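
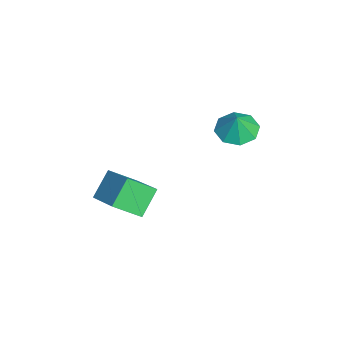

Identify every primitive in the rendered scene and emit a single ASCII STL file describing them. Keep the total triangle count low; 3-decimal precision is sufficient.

solid 
facet normal -0.379 0.034 -0.925
outer loop
vertex 0.936 2.202 1.584
vertex 0.289 2.758 1.87
vertex 1.118 2.864 1.534
endloop
endfacet
facet normal 0.932 -0.235 0.277
outer loop
vertex 0.936 2.202 1.584
vertex 1.118 2.864 1.534
vertex 0.691 2.722 2.85
endloop
endfacet
facet normal -0.379 0.034 -0.925
outer loop
vertex 1.118 2.864 1.534
vertex 0.289 2.758 1.87
vertex 0.813 3.465 1.681
endloop
endfacet
facet normal 0.874 0.364 0.323
outer loop
vertex 1.118 2.864 1.534
vertex 0.813 3.465 1.681
vertex 0.691 2.722 2.85
endloop
endfacet
facet normal -0.379 0.034 -0.925
outer loop
vertex 0.813 3.465 1.681
vertex 0.289 2.758 1.87
vertex 0.202 3.651 1.938
endloop
endfacet
facet normal 0.440 0.736 0.514
outer loop
vertex 0.813 3.465 1.681
vertex 0.202 3.651 1.938
vertex 0.691 2.722 2.85
endloop
endfacet
facet normal -0.380 0.033 -0.924
outer loop
vertex 0.202 3.651 1.938
vertex 0.289 2.758 1.87
vertex -0.358 3.314 2.156
endloop
endfacet
facet normal -0.113 0.665 0.738
outer loop
vertex 0.202 3.651 1.938
vertex -0.358 3.314 2.156
vertex 0.691 2.722 2.85
endloop
endfacet
facet normal -0.379 0.035 -0.925
outer loop
vertex -0.358 3.314 2.156
vertex 0.289 2.758 1.87
vertex -0.539 2.652 2.205
endloop
endfacet
facet normal -0.464 0.191 0.865
outer loop
vertex -0.358 3.314 2.156
vertex -0.539 2.652 2.205
vertex 0.691 2.722 2.85
endloop
endfacet
facet normal -0.379 0.033 -0.925
outer loop
vertex -0.539 2.652 2.205
vertex 0.289 2.758 1.87
vertex -0.235 2.051 2.059
endloop
endfacet
facet normal -0.407 -0.405 0.819
outer loop
vertex -0.539 2.652 2.205
vertex -0.235 2.051 2.059
vertex 0.691 2.722 2.85
endloop
endfacet
facet normal -0.380 0.034 -0.924
outer loop
vertex -0.235 2.051 2.059
vertex 0.289 2.758 1.87
vertex 0.376 1.865 1.801
endloop
endfacet
facet normal 0.028 -0.778 0.627
outer loop
vertex -0.235 2.051 2.059
vertex 0.376 1.865 1.801
vertex 0.691 2.722 2.85
endloop
endfacet
facet normal -0.379 0.035 -0.925
outer loop
vertex 0.376 1.865 1.801
vertex 0.289 2.758 1.87
vertex 0.936 2.202 1.584
endloop
endfacet
facet normal 0.581 -0.707 0.403
outer loop
vertex 0.376 1.865 1.801
vertex 0.936 2.202 1.584
vertex 0.691 2.722 2.85
endloop
endfacet
facet normal -0.809 -0.408 -0.424
outer loop
vertex 0.206 -2.273 -0.733
vertex 0.047 -1.131 -1.527
vertex 1.02 -2.852 -1.728
endloop
endfacet
facet normal 0.114 -0.816 0.567
outer loop
vertex 2.613 -2.049 -0.893
vertex 0.206 -2.273 -0.733
vertex 1.02 -2.852 -1.728
endloop
endfacet
facet normal -0.809 -0.408 -0.424
outer loop
vertex 1.02 -2.852 -1.728
vertex 0.047 -1.131 -1.527
vertex 0.861 -1.71 -2.523
endloop
endfacet
facet normal 0.577 -0.411 -0.706
outer loop
vertex 0.861 -1.71 -2.523
vertex 2.613 -2.049 -0.893
vertex 1.02 -2.852 -1.728
endloop
endfacet
facet normal -0.577 0.411 0.706
outer loop
vertex 0.206 -2.273 -0.733
vertex 1.64 -0.328 -0.692
vertex 0.047 -1.131 -1.527
endloop
endfacet
facet normal 0.114 -0.816 0.567
outer loop
vertex 1.799 -1.47 0.103
vertex 0.206 -2.273 -0.733
vertex 2.613 -2.049 -0.893
endloop
endfacet
facet normal -0.577 0.411 0.706
outer loop
vertex 1.799 -1.47 0.103
vertex 1.64 -0.328 -0.692
vertex 0.206 -2.273 -0.733
endloop
endfacet
facet normal -0.114 0.816 -0.567
outer loop
vertex 0.047 -1.131 -1.527
vertex 1.64 -0.328 -0.692
vertex 0.861 -1.71 -2.523
endloop
endfacet
facet normal 0.577 -0.410 -0.706
outer loop
vertex 2.454 -0.907 -1.687
vertex 2.613 -2.049 -0.893
vertex 0.861 -1.71 -2.523
endloop
endfacet
facet normal -0.113 0.816 -0.567
outer loop
vertex 0.861 -1.71 -2.523
vertex 1.64 -0.328 -0.692
vertex 2.454 -0.907 -1.687
endloop
endfacet
facet normal 0.809 0.407 0.424
outer loop
vertex 2.454 -0.907 -1.687
vertex 1.799 -1.47 0.103
vertex 2.613 -2.049 -0.893
endloop
endfacet
facet normal 0.809 0.408 0.424
outer loop
vertex 1.64 -0.328 -0.692
vertex 1.799 -1.47 0.103
vertex 2.454 -0.907 -1.687
endloop
endfacet

endsolid


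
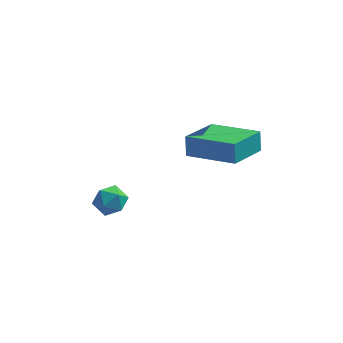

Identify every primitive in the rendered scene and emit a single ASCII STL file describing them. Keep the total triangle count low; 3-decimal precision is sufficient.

solid 
facet normal 0.072 0.188 0.980
outer loop
vertex -2.261 -2.928 -2.347
vertex -2.789 -3.452 -2.208
vertex -2.058 -3.647 -2.224
endloop
endfacet
facet normal 0.693 0.307 0.652
outer loop
vertex -2.261 -2.928 -2.347
vertex -2.058 -3.647 -2.224
vertex -1.721 -3.247 -2.771
endloop
endfacet
facet normal 0.585 0.798 0.145
outer loop
vertex -2.261 -2.928 -2.347
vertex -1.721 -3.247 -2.771
vertex -2.244 -2.805 -3.094
endloop
endfacet
facet normal -0.105 0.982 0.159
outer loop
vertex -2.261 -2.928 -2.347
vertex -2.244 -2.805 -3.094
vertex -2.904 -2.932 -2.746
endloop
endfacet
facet normal -0.423 0.605 0.675
outer loop
vertex -2.261 -2.928 -2.347
vertex -2.904 -2.932 -2.746
vertex -2.789 -3.452 -2.208
endloop
endfacet
facet normal 0.894 -0.299 0.333
outer loop
vertex -1.721 -3.247 -2.771
vertex -2.058 -3.647 -2.224
vertex -1.916 -3.968 -2.894
endloop
endfacet
facet normal -0.112 -0.491 0.864
outer loop
vertex -2.058 -3.647 -2.224
vertex -2.789 -3.452 -2.208
vertex -2.576 -4.095 -2.546
endloop
endfacet
facet normal -0.910 0.183 0.371
outer loop
vertex -2.789 -3.452 -2.208
vertex -2.904 -2.932 -2.746
vertex -3.099 -3.653 -2.869
endloop
endfacet
facet normal -0.397 0.792 -0.464
outer loop
vertex -2.904 -2.932 -2.746
vertex -2.244 -2.805 -3.094
vertex -2.762 -3.253 -3.416
endloop
endfacet
facet normal 0.719 0.495 -0.488
outer loop
vertex -2.244 -2.805 -3.094
vertex -1.721 -3.247 -2.771
vertex -2.031 -3.448 -3.432
endloop
endfacet
facet normal 0.105 -0.982 -0.159
outer loop
vertex -2.559 -3.972 -3.293
vertex -1.916 -3.968 -2.894
vertex -2.576 -4.095 -2.546
endloop
endfacet
facet normal -0.585 -0.798 -0.145
outer loop
vertex -2.559 -3.972 -3.293
vertex -2.576 -4.095 -2.546
vertex -3.099 -3.653 -2.869
endloop
endfacet
facet normal -0.693 -0.307 -0.652
outer loop
vertex -2.559 -3.972 -3.293
vertex -3.099 -3.653 -2.869
vertex -2.762 -3.253 -3.416
endloop
endfacet
facet normal -0.072 -0.188 -0.980
outer loop
vertex -2.559 -3.972 -3.293
vertex -2.762 -3.253 -3.416
vertex -2.031 -3.448 -3.432
endloop
endfacet
facet normal 0.423 -0.605 -0.675
outer loop
vertex -2.559 -3.972 -3.293
vertex -2.031 -3.448 -3.432
vertex -1.916 -3.968 -2.894
endloop
endfacet
facet normal 0.397 -0.792 0.464
outer loop
vertex -2.576 -4.095 -2.546
vertex -1.916 -3.968 -2.894
vertex -2.058 -3.647 -2.224
endloop
endfacet
facet normal -0.719 -0.495 0.488
outer loop
vertex -3.099 -3.653 -2.869
vertex -2.576 -4.095 -2.546
vertex -2.789 -3.452 -2.208
endloop
endfacet
facet normal -0.894 0.299 -0.333
outer loop
vertex -2.762 -3.253 -3.416
vertex -3.099 -3.653 -2.869
vertex -2.904 -2.932 -2.746
endloop
endfacet
facet normal 0.112 0.491 -0.864
outer loop
vertex -2.031 -3.448 -3.432
vertex -2.762 -3.253 -3.416
vertex -2.244 -2.805 -3.094
endloop
endfacet
facet normal 0.910 -0.183 -0.371
outer loop
vertex -1.916 -3.968 -2.894
vertex -2.031 -3.448 -3.432
vertex -1.721 -3.247 -2.771
endloop
endfacet
facet normal -0.881 0.409 -0.237
outer loop
vertex 0.471 -3.221 1.214
vertex 1.355 -1.664 0.61
vertex 0.53 -3.578 0.379
endloop
endfacet
facet normal -0.468 -0.824 0.319
outer loop
vertex 2.425 -4.456 0.89
vertex 0.471 -3.221 1.214
vertex 0.53 -3.578 0.379
endloop
endfacet
facet normal -0.881 0.409 -0.238
outer loop
vertex 0.53 -3.578 0.379
vertex 1.355 -1.664 0.61
vertex 1.415 -2.021 -0.225
endloop
endfacet
facet normal 0.065 -0.393 -0.917
outer loop
vertex 1.415 -2.021 -0.225
vertex 2.425 -4.456 0.89
vertex 0.53 -3.578 0.379
endloop
endfacet
facet normal -0.065 0.393 0.917
outer loop
vertex 0.471 -3.221 1.214
vertex 3.25 -2.542 1.121
vertex 1.355 -1.664 0.61
endloop
endfacet
facet normal -0.468 -0.824 0.319
outer loop
vertex 2.365 -4.099 1.725
vertex 0.471 -3.221 1.214
vertex 2.425 -4.456 0.89
endloop
endfacet
facet normal -0.065 0.393 0.917
outer loop
vertex 2.365 -4.099 1.725
vertex 3.25 -2.542 1.121
vertex 0.471 -3.221 1.214
endloop
endfacet
facet normal 0.468 0.824 -0.319
outer loop
vertex 1.355 -1.664 0.61
vertex 3.25 -2.542 1.121
vertex 1.415 -2.021 -0.225
endloop
endfacet
facet normal 0.065 -0.393 -0.917
outer loop
vertex 3.309 -2.899 0.286
vertex 2.425 -4.456 0.89
vertex 1.415 -2.021 -0.225
endloop
endfacet
facet normal 0.468 0.824 -0.319
outer loop
vertex 1.415 -2.021 -0.225
vertex 3.25 -2.542 1.121
vertex 3.309 -2.899 0.286
endloop
endfacet
facet normal 0.881 -0.408 0.238
outer loop
vertex 3.309 -2.899 0.286
vertex 2.365 -4.099 1.725
vertex 2.425 -4.456 0.89
endloop
endfacet
facet normal 0.881 -0.409 0.237
outer loop
vertex 3.25 -2.542 1.121
vertex 2.365 -4.099 1.725
vertex 3.309 -2.899 0.286
endloop
endfacet

endsolid


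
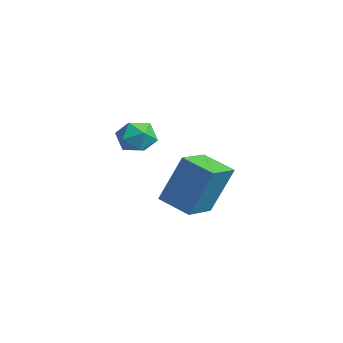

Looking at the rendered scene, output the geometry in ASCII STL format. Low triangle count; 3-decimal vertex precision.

solid 
facet normal -0.541 -0.479 0.691
outer loop
vertex 0.03 2.836 2.565
vertex 0.226 2.227 2.296
vertex 0.604 2.523 2.797
endloop
endfacet
facet normal -0.302 0.144 0.942
outer loop
vertex 0.03 2.836 2.565
vertex 0.604 2.523 2.797
vertex 0.601 3.209 2.691
endloop
endfacet
facet normal -0.546 0.661 0.515
outer loop
vertex 0.03 2.836 2.565
vertex 0.601 3.209 2.691
vertex 0.221 3.337 2.124
endloop
endfacet
facet normal -0.934 0.357 0.001
outer loop
vertex 0.03 2.836 2.565
vertex 0.221 3.337 2.124
vertex -0.011 2.73 1.88
endloop
endfacet
facet normal -0.931 -0.348 0.110
outer loop
vertex 0.03 2.836 2.565
vertex -0.011 2.73 1.88
vertex 0.226 2.227 2.296
endloop
endfacet
facet normal 0.410 0.141 0.901
outer loop
vertex 0.601 3.209 2.691
vertex 0.604 2.523 2.797
vertex 1.151 2.83 2.5
endloop
endfacet
facet normal 0.024 -0.868 0.495
outer loop
vertex 0.604 2.523 2.797
vertex 0.226 2.227 2.296
vertex 0.919 2.223 2.256
endloop
endfacet
facet normal -0.608 -0.656 -0.447
outer loop
vertex 0.226 2.227 2.296
vertex -0.011 2.73 1.88
vertex 0.539 2.351 1.689
endloop
endfacet
facet normal -0.612 0.485 -0.625
outer loop
vertex -0.011 2.73 1.88
vertex 0.221 3.337 2.124
vertex 0.536 3.037 1.583
endloop
endfacet
facet normal 0.018 0.978 0.209
outer loop
vertex 0.221 3.337 2.124
vertex 0.601 3.209 2.691
vertex 0.914 3.333 2.084
endloop
endfacet
facet normal 0.934 -0.357 -0.001
outer loop
vertex 1.11 2.724 1.815
vertex 1.151 2.83 2.5
vertex 0.919 2.223 2.256
endloop
endfacet
facet normal 0.546 -0.661 -0.515
outer loop
vertex 1.11 2.724 1.815
vertex 0.919 2.223 2.256
vertex 0.539 2.351 1.689
endloop
endfacet
facet normal 0.302 -0.144 -0.942
outer loop
vertex 1.11 2.724 1.815
vertex 0.539 2.351 1.689
vertex 0.536 3.037 1.583
endloop
endfacet
facet normal 0.541 0.479 -0.691
outer loop
vertex 1.11 2.724 1.815
vertex 0.536 3.037 1.583
vertex 0.914 3.333 2.084
endloop
endfacet
facet normal 0.931 0.348 -0.110
outer loop
vertex 1.11 2.724 1.815
vertex 0.914 3.333 2.084
vertex 1.151 2.83 2.5
endloop
endfacet
facet normal 0.612 -0.485 0.625
outer loop
vertex 0.919 2.223 2.256
vertex 1.151 2.83 2.5
vertex 0.604 2.523 2.797
endloop
endfacet
facet normal -0.018 -0.978 -0.209
outer loop
vertex 0.539 2.351 1.689
vertex 0.919 2.223 2.256
vertex 0.226 2.227 2.296
endloop
endfacet
facet normal -0.410 -0.141 -0.901
outer loop
vertex 0.536 3.037 1.583
vertex 0.539 2.351 1.689
vertex -0.011 2.73 1.88
endloop
endfacet
facet normal -0.024 0.868 -0.495
outer loop
vertex 0.914 3.333 2.084
vertex 0.536 3.037 1.583
vertex 0.221 3.337 2.124
endloop
endfacet
facet normal 0.608 0.656 0.447
outer loop
vertex 1.151 2.83 2.5
vertex 0.914 3.333 2.084
vertex 0.601 3.209 2.691
endloop
endfacet
facet normal -0.584 0.789 -0.188
outer loop
vertex 3.28 3.865 2.192
vertex 4.184 4.443 1.809
vertex 2.981 3.257 0.567
endloop
endfacet
facet normal -0.794 -0.507 0.336
outer loop
vertex 3.676 2.317 0.791
vertex 3.28 3.865 2.192
vertex 2.981 3.257 0.567
endloop
endfacet
facet normal -0.584 0.790 -0.188
outer loop
vertex 2.981 3.257 0.567
vertex 4.184 4.443 1.809
vertex 3.885 3.835 0.185
endloop
endfacet
facet normal -0.169 -0.345 -0.923
outer loop
vertex 3.885 3.835 0.185
vertex 3.676 2.317 0.791
vertex 2.981 3.257 0.567
endloop
endfacet
facet normal 0.170 0.346 0.923
outer loop
vertex 3.28 3.865 2.192
vertex 4.879 3.503 2.033
vertex 4.184 4.443 1.809
endloop
endfacet
facet normal -0.794 -0.507 0.336
outer loop
vertex 3.975 2.925 2.415
vertex 3.28 3.865 2.192
vertex 3.676 2.317 0.791
endloop
endfacet
facet normal 0.170 0.345 0.923
outer loop
vertex 3.975 2.925 2.415
vertex 4.879 3.503 2.033
vertex 3.28 3.865 2.192
endloop
endfacet
facet normal 0.794 0.507 -0.336
outer loop
vertex 4.184 4.443 1.809
vertex 4.879 3.503 2.033
vertex 3.885 3.835 0.185
endloop
endfacet
facet normal -0.170 -0.345 -0.923
outer loop
vertex 4.58 2.895 0.408
vertex 3.676 2.317 0.791
vertex 3.885 3.835 0.185
endloop
endfacet
facet normal 0.794 0.507 -0.336
outer loop
vertex 3.885 3.835 0.185
vertex 4.879 3.503 2.033
vertex 4.58 2.895 0.408
endloop
endfacet
facet normal 0.584 -0.789 0.188
outer loop
vertex 4.58 2.895 0.408
vertex 3.975 2.925 2.415
vertex 3.676 2.317 0.791
endloop
endfacet
facet normal 0.584 -0.790 0.188
outer loop
vertex 4.879 3.503 2.033
vertex 3.975 2.925 2.415
vertex 4.58 2.895 0.408
endloop
endfacet

endsolid


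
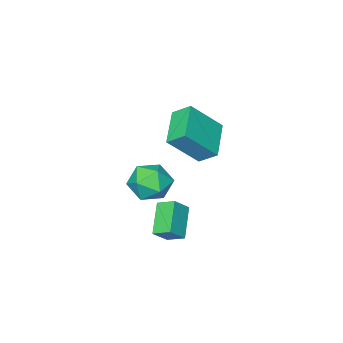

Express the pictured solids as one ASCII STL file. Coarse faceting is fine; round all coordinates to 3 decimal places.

solid 
facet normal -0.677 -0.637 0.368
outer loop
vertex -1.85 2.434 3.466
vertex -3.044 2.932 2.13
vertex -1.501 1.733 2.894
endloop
endfacet
facet normal 0.642 -0.267 0.719
outer loop
vertex -0.316 2.848 2.25
vertex -1.85 2.434 3.466
vertex -1.501 1.733 2.894
endloop
endfacet
facet normal -0.677 -0.637 0.368
outer loop
vertex -1.501 1.733 2.894
vertex -3.044 2.932 2.13
vertex -2.695 2.231 1.558
endloop
endfacet
facet normal 0.359 -0.723 -0.590
outer loop
vertex -2.695 2.231 1.558
vertex -0.316 2.848 2.25
vertex -1.501 1.733 2.894
endloop
endfacet
facet normal -0.359 0.723 0.590
outer loop
vertex -1.85 2.434 3.466
vertex -1.859 4.047 1.486
vertex -3.044 2.932 2.13
endloop
endfacet
facet normal 0.642 -0.267 0.719
outer loop
vertex -0.665 3.549 2.822
vertex -1.85 2.434 3.466
vertex -0.316 2.848 2.25
endloop
endfacet
facet normal -0.359 0.723 0.590
outer loop
vertex -0.665 3.549 2.822
vertex -1.859 4.047 1.486
vertex -1.85 2.434 3.466
endloop
endfacet
facet normal -0.642 0.267 -0.719
outer loop
vertex -3.044 2.932 2.13
vertex -1.859 4.047 1.486
vertex -2.695 2.231 1.558
endloop
endfacet
facet normal 0.359 -0.723 -0.590
outer loop
vertex -1.51 3.346 0.914
vertex -0.316 2.848 2.25
vertex -2.695 2.231 1.558
endloop
endfacet
facet normal -0.642 0.267 -0.719
outer loop
vertex -2.695 2.231 1.558
vertex -1.859 4.047 1.486
vertex -1.51 3.346 0.914
endloop
endfacet
facet normal 0.677 0.637 -0.368
outer loop
vertex -1.51 3.346 0.914
vertex -0.665 3.549 2.822
vertex -0.316 2.848 2.25
endloop
endfacet
facet normal 0.677 0.637 -0.368
outer loop
vertex -1.859 4.047 1.486
vertex -0.665 3.549 2.822
vertex -1.51 3.346 0.914
endloop
endfacet
facet normal 0.457 0.683 0.571
outer loop
vertex -0.276 2.498 -0.77
vertex -0.559 2.002 0.05
vertex 0.312 1.786 -0.389
endloop
endfacet
facet normal 0.785 0.616 -0.061
outer loop
vertex -0.276 2.498 -0.77
vertex 0.312 1.786 -0.389
vertex 0.183 1.852 -1.378
endloop
endfacet
facet normal 0.310 0.759 -0.573
outer loop
vertex -0.276 2.498 -0.77
vertex 0.183 1.852 -1.378
vertex -0.766 2.11 -1.549
endloop
endfacet
facet normal -0.312 0.914 -0.259
outer loop
vertex -0.276 2.498 -0.77
vertex -0.766 2.11 -1.549
vertex -1.225 2.203 -0.667
endloop
endfacet
facet normal -0.221 0.866 0.448
outer loop
vertex -0.276 2.498 -0.77
vertex -1.225 2.203 -0.667
vertex -0.559 2.002 0.05
endloop
endfacet
facet normal 0.989 -0.064 -0.133
outer loop
vertex 0.183 1.852 -1.378
vertex 0.312 1.786 -0.389
vertex 0.185 0.957 -0.933
endloop
endfacet
facet normal 0.458 0.043 0.888
outer loop
vertex 0.312 1.786 -0.389
vertex -0.559 2.002 0.05
vertex -0.274 1.05 -0.051
endloop
endfacet
facet normal -0.639 0.341 0.689
outer loop
vertex -0.559 2.002 0.05
vertex -1.225 2.203 -0.667
vertex -1.223 1.308 -0.222
endloop
endfacet
facet normal -0.787 0.418 -0.454
outer loop
vertex -1.225 2.203 -0.667
vertex -0.766 2.11 -1.549
vertex -1.352 1.374 -1.211
endloop
endfacet
facet normal 0.219 0.167 -0.961
outer loop
vertex -0.766 2.11 -1.549
vertex 0.183 1.852 -1.378
vertex -0.481 1.158 -1.65
endloop
endfacet
facet normal 0.312 -0.914 0.259
outer loop
vertex -0.764 0.662 -0.83
vertex 0.185 0.957 -0.933
vertex -0.274 1.05 -0.051
endloop
endfacet
facet normal -0.310 -0.759 0.573
outer loop
vertex -0.764 0.662 -0.83
vertex -0.274 1.05 -0.051
vertex -1.223 1.308 -0.222
endloop
endfacet
facet normal -0.785 -0.616 0.061
outer loop
vertex -0.764 0.662 -0.83
vertex -1.223 1.308 -0.222
vertex -1.352 1.374 -1.211
endloop
endfacet
facet normal -0.457 -0.683 -0.571
outer loop
vertex -0.764 0.662 -0.83
vertex -1.352 1.374 -1.211
vertex -0.481 1.158 -1.65
endloop
endfacet
facet normal 0.221 -0.866 -0.448
outer loop
vertex -0.764 0.662 -0.83
vertex -0.481 1.158 -1.65
vertex 0.185 0.957 -0.933
endloop
endfacet
facet normal 0.787 -0.418 0.454
outer loop
vertex -0.274 1.05 -0.051
vertex 0.185 0.957 -0.933
vertex 0.312 1.786 -0.389
endloop
endfacet
facet normal -0.219 -0.167 0.961
outer loop
vertex -1.223 1.308 -0.222
vertex -0.274 1.05 -0.051
vertex -0.559 2.002 0.05
endloop
endfacet
facet normal -0.989 0.064 0.133
outer loop
vertex -1.352 1.374 -1.211
vertex -1.223 1.308 -0.222
vertex -1.225 2.203 -0.667
endloop
endfacet
facet normal -0.458 -0.043 -0.888
outer loop
vertex -0.481 1.158 -1.65
vertex -1.352 1.374 -1.211
vertex -0.766 2.11 -1.549
endloop
endfacet
facet normal 0.639 -0.341 -0.689
outer loop
vertex 0.185 0.957 -0.933
vertex -0.481 1.158 -1.65
vertex 0.183 1.852 -1.378
endloop
endfacet
facet normal -0.722 0.027 -0.691
outer loop
vertex -0.933 2.383 -2.133
vertex -1.244 3.091 -1.78
vertex -0.029 3.235 -3.044
endloop
endfacet
facet normal 0.366 -0.833 -0.415
outer loop
vertex 0.664 3.209 -2.38
vertex -0.933 2.383 -2.133
vertex -0.029 3.235 -3.044
endloop
endfacet
facet normal -0.722 0.026 -0.691
outer loop
vertex -0.029 3.235 -3.044
vertex -1.244 3.091 -1.78
vertex -0.341 3.943 -2.691
endloop
endfacet
facet normal 0.587 0.553 -0.591
outer loop
vertex -0.341 3.943 -2.691
vertex 0.664 3.209 -2.38
vertex -0.029 3.235 -3.044
endloop
endfacet
facet normal -0.587 -0.553 0.591
outer loop
vertex -0.933 2.383 -2.133
vertex -0.551 3.065 -1.116
vertex -1.244 3.091 -1.78
endloop
endfacet
facet normal 0.366 -0.833 -0.416
outer loop
vertex -0.239 2.357 -1.469
vertex -0.933 2.383 -2.133
vertex 0.664 3.209 -2.38
endloop
endfacet
facet normal -0.587 -0.553 0.591
outer loop
vertex -0.239 2.357 -1.469
vertex -0.551 3.065 -1.116
vertex -0.933 2.383 -2.133
endloop
endfacet
facet normal -0.367 0.833 0.415
outer loop
vertex -1.244 3.091 -1.78
vertex -0.551 3.065 -1.116
vertex -0.341 3.943 -2.691
endloop
endfacet
facet normal 0.587 0.553 -0.592
outer loop
vertex 0.353 3.917 -2.027
vertex 0.664 3.209 -2.38
vertex -0.341 3.943 -2.691
endloop
endfacet
facet normal -0.366 0.833 0.415
outer loop
vertex -0.341 3.943 -2.691
vertex -0.551 3.065 -1.116
vertex 0.353 3.917 -2.027
endloop
endfacet
facet normal 0.723 -0.027 0.691
outer loop
vertex 0.353 3.917 -2.027
vertex -0.239 2.357 -1.469
vertex 0.664 3.209 -2.38
endloop
endfacet
facet normal 0.722 -0.027 0.691
outer loop
vertex -0.551 3.065 -1.116
vertex -0.239 2.357 -1.469
vertex 0.353 3.917 -2.027
endloop
endfacet

endsolid


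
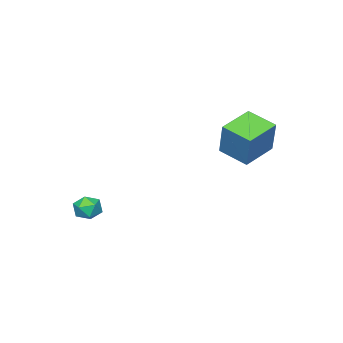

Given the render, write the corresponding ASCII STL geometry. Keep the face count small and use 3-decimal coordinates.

solid 
facet normal -0.907 0.420 -0.027
outer loop
vertex 1.515 -3.063 -2.976
vertex 1.23 -3.682 -3.025
vertex 1.34 -3.405 -2.41
endloop
endfacet
facet normal -0.454 0.818 0.354
outer loop
vertex 1.515 -3.063 -2.976
vertex 1.34 -3.405 -2.41
vertex 1.933 -3.065 -2.435
endloop
endfacet
facet normal 0.094 0.993 -0.069
outer loop
vertex 1.515 -3.063 -2.976
vertex 1.933 -3.065 -2.435
vertex 2.189 -3.133 -3.065
endloop
endfacet
facet normal -0.021 0.704 -0.710
outer loop
vertex 1.515 -3.063 -2.976
vertex 2.189 -3.133 -3.065
vertex 1.754 -3.514 -3.43
endloop
endfacet
facet normal -0.641 0.349 -0.684
outer loop
vertex 1.515 -3.063 -2.976
vertex 1.754 -3.514 -3.43
vertex 1.23 -3.682 -3.025
endloop
endfacet
facet normal -0.201 0.416 0.887
outer loop
vertex 1.933 -3.065 -2.435
vertex 1.34 -3.405 -2.41
vertex 1.906 -3.686 -2.15
endloop
endfacet
facet normal -0.935 -0.228 0.270
outer loop
vertex 1.34 -3.405 -2.41
vertex 1.23 -3.682 -3.025
vertex 1.471 -4.067 -2.515
endloop
endfacet
facet normal -0.503 -0.342 -0.793
outer loop
vertex 1.23 -3.682 -3.025
vertex 1.754 -3.514 -3.43
vertex 1.727 -4.135 -3.145
endloop
endfacet
facet normal 0.499 0.231 -0.835
outer loop
vertex 1.754 -3.514 -3.43
vertex 2.189 -3.133 -3.065
vertex 2.32 -3.795 -3.17
endloop
endfacet
facet normal 0.686 0.699 0.203
outer loop
vertex 2.189 -3.133 -3.065
vertex 1.933 -3.065 -2.435
vertex 2.43 -3.518 -2.555
endloop
endfacet
facet normal 0.021 -0.704 0.710
outer loop
vertex 2.145 -4.137 -2.604
vertex 1.906 -3.686 -2.15
vertex 1.471 -4.067 -2.515
endloop
endfacet
facet normal -0.094 -0.993 0.069
outer loop
vertex 2.145 -4.137 -2.604
vertex 1.471 -4.067 -2.515
vertex 1.727 -4.135 -3.145
endloop
endfacet
facet normal 0.454 -0.818 -0.354
outer loop
vertex 2.145 -4.137 -2.604
vertex 1.727 -4.135 -3.145
vertex 2.32 -3.795 -3.17
endloop
endfacet
facet normal 0.907 -0.420 0.027
outer loop
vertex 2.145 -4.137 -2.604
vertex 2.32 -3.795 -3.17
vertex 2.43 -3.518 -2.555
endloop
endfacet
facet normal 0.641 -0.349 0.684
outer loop
vertex 2.145 -4.137 -2.604
vertex 2.43 -3.518 -2.555
vertex 1.906 -3.686 -2.15
endloop
endfacet
facet normal -0.499 -0.231 0.835
outer loop
vertex 1.471 -4.067 -2.515
vertex 1.906 -3.686 -2.15
vertex 1.34 -3.405 -2.41
endloop
endfacet
facet normal -0.686 -0.699 -0.203
outer loop
vertex 1.727 -4.135 -3.145
vertex 1.471 -4.067 -2.515
vertex 1.23 -3.682 -3.025
endloop
endfacet
facet normal 0.201 -0.416 -0.887
outer loop
vertex 2.32 -3.795 -3.17
vertex 1.727 -4.135 -3.145
vertex 1.754 -3.514 -3.43
endloop
endfacet
facet normal 0.935 0.228 -0.270
outer loop
vertex 2.43 -3.518 -2.555
vertex 2.32 -3.795 -3.17
vertex 2.189 -3.133 -3.065
endloop
endfacet
facet normal 0.503 0.342 0.793
outer loop
vertex 1.906 -3.686 -2.15
vertex 2.43 -3.518 -2.555
vertex 1.933 -3.065 -2.435
endloop
endfacet
facet normal -0.958 0.029 0.285
outer loop
vertex -3.835 0.17 2.058
vertex -3.931 1.561 1.592
vertex -4.339 -0.413 0.421
endloop
endfacet
facet normal 0.066 -0.946 0.317
outer loop
vertex -2.749 -0.461 -0.052
vertex -3.835 0.17 2.058
vertex -4.339 -0.413 0.421
endloop
endfacet
facet normal -0.958 0.029 0.285
outer loop
vertex -4.339 -0.413 0.421
vertex -3.931 1.561 1.592
vertex -4.436 0.977 -0.045
endloop
endfacet
facet normal -0.279 -0.323 -0.905
outer loop
vertex -4.436 0.977 -0.045
vertex -2.749 -0.461 -0.052
vertex -4.339 -0.413 0.421
endloop
endfacet
facet normal 0.279 0.322 0.905
outer loop
vertex -3.835 0.17 2.058
vertex -2.341 1.513 1.119
vertex -3.931 1.561 1.592
endloop
endfacet
facet normal 0.066 -0.946 0.317
outer loop
vertex -2.244 0.123 1.585
vertex -3.835 0.17 2.058
vertex -2.749 -0.461 -0.052
endloop
endfacet
facet normal 0.278 0.323 0.905
outer loop
vertex -2.244 0.123 1.585
vertex -2.341 1.513 1.119
vertex -3.835 0.17 2.058
endloop
endfacet
facet normal -0.066 0.946 -0.317
outer loop
vertex -3.931 1.561 1.592
vertex -2.341 1.513 1.119
vertex -4.436 0.977 -0.045
endloop
endfacet
facet normal -0.278 -0.322 -0.905
outer loop
vertex -2.845 0.93 -0.518
vertex -2.749 -0.461 -0.052
vertex -4.436 0.977 -0.045
endloop
endfacet
facet normal -0.066 0.946 -0.317
outer loop
vertex -4.436 0.977 -0.045
vertex -2.341 1.513 1.119
vertex -2.845 0.93 -0.518
endloop
endfacet
facet normal 0.958 -0.029 -0.285
outer loop
vertex -2.845 0.93 -0.518
vertex -2.244 0.123 1.585
vertex -2.749 -0.461 -0.052
endloop
endfacet
facet normal 0.958 -0.029 -0.285
outer loop
vertex -2.341 1.513 1.119
vertex -2.244 0.123 1.585
vertex -2.845 0.93 -0.518
endloop
endfacet

endsolid


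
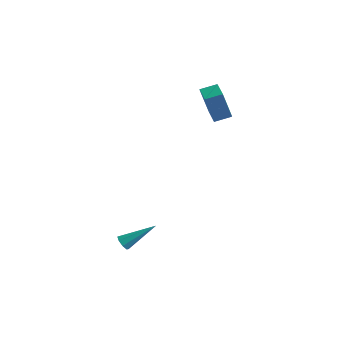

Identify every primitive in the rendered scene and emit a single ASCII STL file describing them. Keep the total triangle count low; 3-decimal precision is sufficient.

solid 
facet normal -0.593 -0.757 -0.276
outer loop
vertex 0.359 1.867 4.214
vertex -0.651 2.654 4.225
vertex 0.675 2.299 2.349
endloop
endfacet
facet normal 0.789 -0.614 -0.009
outer loop
vertex 1.291 3.086 2.635
vertex 0.359 1.867 4.214
vertex 0.675 2.299 2.349
endloop
endfacet
facet normal -0.592 -0.757 -0.275
outer loop
vertex 0.675 2.299 2.349
vertex -0.651 2.654 4.225
vertex -0.335 3.085 2.36
endloop
endfacet
facet normal 0.162 0.222 -0.961
outer loop
vertex -0.335 3.085 2.36
vertex 1.291 3.086 2.635
vertex 0.675 2.299 2.349
endloop
endfacet
facet normal -0.163 -0.222 0.961
outer loop
vertex 0.359 1.867 4.214
vertex -0.035 3.441 4.511
vertex -0.651 2.654 4.225
endloop
endfacet
facet normal 0.789 -0.614 -0.008
outer loop
vertex 0.975 2.655 4.5
vertex 0.359 1.867 4.214
vertex 1.291 3.086 2.635
endloop
endfacet
facet normal -0.162 -0.222 0.961
outer loop
vertex 0.975 2.655 4.5
vertex -0.035 3.441 4.511
vertex 0.359 1.867 4.214
endloop
endfacet
facet normal -0.789 0.614 0.008
outer loop
vertex -0.651 2.654 4.225
vertex -0.035 3.441 4.511
vertex -0.335 3.085 2.36
endloop
endfacet
facet normal 0.162 0.222 -0.961
outer loop
vertex 0.281 3.873 2.646
vertex 1.291 3.086 2.635
vertex -0.335 3.085 2.36
endloop
endfacet
facet normal -0.789 0.614 0.008
outer loop
vertex -0.335 3.085 2.36
vertex -0.035 3.441 4.511
vertex 0.281 3.873 2.646
endloop
endfacet
facet normal 0.593 0.757 0.275
outer loop
vertex 0.281 3.873 2.646
vertex 0.975 2.655 4.5
vertex 1.291 3.086 2.635
endloop
endfacet
facet normal 0.592 0.757 0.276
outer loop
vertex -0.035 3.441 4.511
vertex 0.975 2.655 4.5
vertex 0.281 3.873 2.646
endloop
endfacet
facet normal -0.538 -0.641 -0.548
outer loop
vertex 0.272 -4.351 -4.502
vertex -0.031 -4.448 -4.091
vertex -0.04 -4.106 -4.482
endloop
endfacet
facet normal 0.417 0.588 -0.693
outer loop
vertex 0.272 -4.351 -4.502
vertex -0.04 -4.106 -4.482
vertex 1.111 -3.092 -2.929
endloop
endfacet
facet normal -0.538 -0.640 -0.548
outer loop
vertex -0.04 -4.106 -4.482
vertex -0.031 -4.448 -4.091
vertex -0.347 -4.061 -4.233
endloop
endfacet
facet normal -0.211 0.883 -0.420
outer loop
vertex -0.04 -4.106 -4.482
vertex -0.347 -4.061 -4.233
vertex 1.111 -3.092 -2.929
endloop
endfacet
facet normal -0.539 -0.641 -0.547
outer loop
vertex -0.347 -4.061 -4.233
vertex -0.031 -4.448 -4.091
vertex -0.469 -4.243 -3.9
endloop
endfacet
facet normal -0.646 0.744 0.170
outer loop
vertex -0.347 -4.061 -4.233
vertex -0.469 -4.243 -3.9
vertex 1.111 -3.092 -2.929
endloop
endfacet
facet normal -0.539 -0.640 -0.548
outer loop
vertex -0.469 -4.243 -3.9
vertex -0.031 -4.448 -4.091
vertex -0.334 -4.545 -3.68
endloop
endfacet
facet normal -0.633 0.251 0.733
outer loop
vertex -0.469 -4.243 -3.9
vertex -0.334 -4.545 -3.68
vertex 1.111 -3.092 -2.929
endloop
endfacet
facet normal -0.539 -0.639 -0.548
outer loop
vertex -0.334 -4.545 -3.68
vertex -0.031 -4.448 -4.091
vertex -0.022 -4.791 -3.7
endloop
endfacet
facet normal -0.180 -0.304 0.935
outer loop
vertex -0.334 -4.545 -3.68
vertex -0.022 -4.791 -3.7
vertex 1.111 -3.092 -2.929
endloop
endfacet
facet normal -0.539 -0.639 -0.549
outer loop
vertex -0.022 -4.791 -3.7
vertex -0.031 -4.448 -4.091
vertex 0.285 -4.836 -3.949
endloop
endfacet
facet normal 0.449 -0.600 0.662
outer loop
vertex -0.022 -4.791 -3.7
vertex 0.285 -4.836 -3.949
vertex 1.111 -3.092 -2.929
endloop
endfacet
facet normal -0.539 -0.639 -0.549
outer loop
vertex 0.285 -4.836 -3.949
vertex -0.031 -4.448 -4.091
vertex 0.407 -4.654 -4.281
endloop
endfacet
facet normal 0.884 -0.461 0.072
outer loop
vertex 0.285 -4.836 -3.949
vertex 0.407 -4.654 -4.281
vertex 1.111 -3.092 -2.929
endloop
endfacet
facet normal -0.539 -0.640 -0.548
outer loop
vertex 0.407 -4.654 -4.281
vertex -0.031 -4.448 -4.091
vertex 0.272 -4.351 -4.502
endloop
endfacet
facet normal 0.871 0.031 -0.490
outer loop
vertex 0.407 -4.654 -4.281
vertex 0.272 -4.351 -4.502
vertex 1.111 -3.092 -2.929
endloop
endfacet

endsolid


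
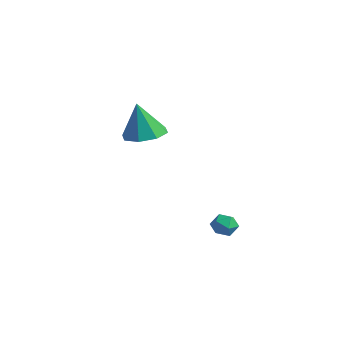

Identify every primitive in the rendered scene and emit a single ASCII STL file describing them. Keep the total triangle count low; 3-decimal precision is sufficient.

solid 
facet normal 0.046 0.194 -0.980
outer loop
vertex -1.383 1.021 2.447
vertex -2.118 0.32 2.274
vertex -2.108 1.33 2.474
endloop
endfacet
facet normal 0.326 0.711 0.623
outer loop
vertex -1.383 1.021 2.447
vertex -2.108 1.33 2.474
vertex -2.202 -0.04 4.086
endloop
endfacet
facet normal 0.046 0.194 -0.980
outer loop
vertex -2.108 1.33 2.474
vertex -2.118 0.32 2.274
vertex -2.838 1.047 2.384
endloop
endfacet
facet normal -0.353 0.723 0.594
outer loop
vertex -2.108 1.33 2.474
vertex -2.838 1.047 2.384
vertex -2.202 -0.04 4.086
endloop
endfacet
facet normal 0.046 0.194 -0.980
outer loop
vertex -2.838 1.047 2.384
vertex -2.118 0.32 2.274
vertex -3.146 0.339 2.229
endloop
endfacet
facet normal -0.838 0.260 0.479
outer loop
vertex -2.838 1.047 2.384
vertex -3.146 0.339 2.229
vertex -2.202 -0.04 4.086
endloop
endfacet
facet normal 0.046 0.195 -0.980
outer loop
vertex -3.146 0.339 2.229
vertex -2.118 0.32 2.274
vertex -2.852 -0.381 2.1
endloop
endfacet
facet normal -0.845 -0.407 0.346
outer loop
vertex -3.146 0.339 2.229
vertex -2.852 -0.381 2.1
vertex -2.202 -0.04 4.086
endloop
endfacet
facet normal 0.047 0.194 -0.980
outer loop
vertex -2.852 -0.381 2.1
vertex -2.118 0.32 2.274
vertex -2.128 -0.691 2.073
endloop
endfacet
facet normal -0.370 -0.888 0.274
outer loop
vertex -2.852 -0.381 2.1
vertex -2.128 -0.691 2.073
vertex -2.202 -0.04 4.086
endloop
endfacet
facet normal 0.045 0.194 -0.980
outer loop
vertex -2.128 -0.691 2.073
vertex -2.118 0.32 2.274
vertex -1.397 -0.408 2.163
endloop
endfacet
facet normal 0.311 -0.901 0.303
outer loop
vertex -2.128 -0.691 2.073
vertex -1.397 -0.408 2.163
vertex -2.202 -0.04 4.086
endloop
endfacet
facet normal 0.045 0.194 -0.980
outer loop
vertex -1.397 -0.408 2.163
vertex -2.118 0.32 2.274
vertex -1.089 0.301 2.318
endloop
endfacet
facet normal 0.797 -0.437 0.417
outer loop
vertex -1.397 -0.408 2.163
vertex -1.089 0.301 2.318
vertex -2.202 -0.04 4.086
endloop
endfacet
facet normal 0.045 0.194 -0.980
outer loop
vertex -1.089 0.301 2.318
vertex -2.118 0.32 2.274
vertex -1.383 1.021 2.447
endloop
endfacet
facet normal 0.803 0.229 0.550
outer loop
vertex -1.089 0.301 2.318
vertex -1.383 1.021 2.447
vertex -2.202 -0.04 4.086
endloop
endfacet
facet normal 0.102 0.992 -0.069
outer loop
vertex 3.164 1.405 -1.695
vertex 3.127 1.453 -1.056
vertex 3.697 1.375 -1.339
endloop
endfacet
facet normal 0.441 0.663 -0.604
outer loop
vertex 3.164 1.405 -1.695
vertex 3.697 1.375 -1.339
vertex 3.619 0.975 -1.835
endloop
endfacet
facet normal -0.038 0.272 -0.961
outer loop
vertex 3.164 1.405 -1.695
vertex 3.619 0.975 -1.835
vertex 3.001 0.807 -1.858
endloop
endfacet
facet normal -0.673 0.360 -0.646
outer loop
vertex 3.164 1.405 -1.695
vertex 3.001 0.807 -1.858
vertex 2.697 1.102 -1.377
endloop
endfacet
facet normal -0.586 0.805 -0.094
outer loop
vertex 3.164 1.405 -1.695
vertex 2.697 1.102 -1.377
vertex 3.127 1.453 -1.056
endloop
endfacet
facet normal 0.921 0.219 -0.321
outer loop
vertex 3.619 0.975 -1.835
vertex 3.697 1.375 -1.339
vertex 3.863 0.758 -1.283
endloop
endfacet
facet normal 0.374 0.750 0.546
outer loop
vertex 3.697 1.375 -1.339
vertex 3.127 1.453 -1.056
vertex 3.559 1.053 -0.802
endloop
endfacet
facet normal -0.740 0.447 0.503
outer loop
vertex 3.127 1.453 -1.056
vertex 2.697 1.102 -1.377
vertex 2.941 0.885 -0.825
endloop
endfacet
facet normal -0.880 -0.272 -0.389
outer loop
vertex 2.697 1.102 -1.377
vertex 3.001 0.807 -1.858
vertex 2.863 0.485 -1.321
endloop
endfacet
facet normal 0.146 -0.413 -0.899
outer loop
vertex 3.001 0.807 -1.858
vertex 3.619 0.975 -1.835
vertex 3.433 0.407 -1.604
endloop
endfacet
facet normal 0.673 -0.360 0.646
outer loop
vertex 3.396 0.455 -0.965
vertex 3.863 0.758 -1.283
vertex 3.559 1.053 -0.802
endloop
endfacet
facet normal 0.038 -0.272 0.961
outer loop
vertex 3.396 0.455 -0.965
vertex 3.559 1.053 -0.802
vertex 2.941 0.885 -0.825
endloop
endfacet
facet normal -0.441 -0.663 0.604
outer loop
vertex 3.396 0.455 -0.965
vertex 2.941 0.885 -0.825
vertex 2.863 0.485 -1.321
endloop
endfacet
facet normal -0.102 -0.992 0.069
outer loop
vertex 3.396 0.455 -0.965
vertex 2.863 0.485 -1.321
vertex 3.433 0.407 -1.604
endloop
endfacet
facet normal 0.586 -0.805 0.094
outer loop
vertex 3.396 0.455 -0.965
vertex 3.433 0.407 -1.604
vertex 3.863 0.758 -1.283
endloop
endfacet
facet normal 0.880 0.272 0.389
outer loop
vertex 3.559 1.053 -0.802
vertex 3.863 0.758 -1.283
vertex 3.697 1.375 -1.339
endloop
endfacet
facet normal -0.146 0.413 0.899
outer loop
vertex 2.941 0.885 -0.825
vertex 3.559 1.053 -0.802
vertex 3.127 1.453 -1.056
endloop
endfacet
facet normal -0.921 -0.219 0.321
outer loop
vertex 2.863 0.485 -1.321
vertex 2.941 0.885 -0.825
vertex 2.697 1.102 -1.377
endloop
endfacet
facet normal -0.374 -0.750 -0.546
outer loop
vertex 3.433 0.407 -1.604
vertex 2.863 0.485 -1.321
vertex 3.001 0.807 -1.858
endloop
endfacet
facet normal 0.740 -0.447 -0.503
outer loop
vertex 3.863 0.758 -1.283
vertex 3.433 0.407 -1.604
vertex 3.619 0.975 -1.835
endloop
endfacet

endsolid


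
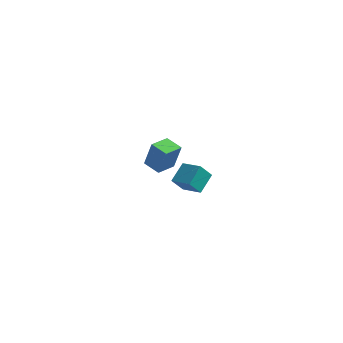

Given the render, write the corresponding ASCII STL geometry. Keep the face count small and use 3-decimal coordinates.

solid 
facet normal -0.902 0.388 0.189
outer loop
vertex -1.19 3.278 0.152
vertex -0.798 4.279 -0.031
vertex -1.521 3.162 -1.193
endloop
endfacet
facet normal -0.360 -0.918 0.168
outer loop
vertex -0.682 2.801 -1.369
vertex -1.19 3.278 0.152
vertex -1.521 3.162 -1.193
endloop
endfacet
facet normal -0.902 0.388 0.188
outer loop
vertex -1.521 3.162 -1.193
vertex -0.798 4.279 -0.031
vertex -1.129 4.162 -1.376
endloop
endfacet
facet normal -0.239 -0.083 -0.967
outer loop
vertex -1.129 4.162 -1.376
vertex -0.682 2.801 -1.369
vertex -1.521 3.162 -1.193
endloop
endfacet
facet normal 0.239 0.083 0.967
outer loop
vertex -1.19 3.278 0.152
vertex 0.041 3.918 -0.207
vertex -0.798 4.279 -0.031
endloop
endfacet
facet normal -0.359 -0.918 0.168
outer loop
vertex -0.351 2.918 -0.024
vertex -1.19 3.278 0.152
vertex -0.682 2.801 -1.369
endloop
endfacet
facet normal 0.239 0.083 0.967
outer loop
vertex -0.351 2.918 -0.024
vertex 0.041 3.918 -0.207
vertex -1.19 3.278 0.152
endloop
endfacet
facet normal 0.360 0.918 -0.168
outer loop
vertex -0.798 4.279 -0.031
vertex 0.041 3.918 -0.207
vertex -1.129 4.162 -1.376
endloop
endfacet
facet normal -0.239 -0.083 -0.967
outer loop
vertex -0.29 3.802 -1.552
vertex -0.682 2.801 -1.369
vertex -1.129 4.162 -1.376
endloop
endfacet
facet normal 0.359 0.918 -0.168
outer loop
vertex -1.129 4.162 -1.376
vertex 0.041 3.918 -0.207
vertex -0.29 3.802 -1.552
endloop
endfacet
facet normal 0.902 -0.388 -0.188
outer loop
vertex -0.29 3.802 -1.552
vertex -0.351 2.918 -0.024
vertex -0.682 2.801 -1.369
endloop
endfacet
facet normal 0.902 -0.388 -0.189
outer loop
vertex 0.041 3.918 -0.207
vertex -0.351 2.918 -0.024
vertex -0.29 3.802 -1.552
endloop
endfacet
facet normal -0.459 -0.376 0.805
outer loop
vertex 2.926 -3.137 3.394
vertex 3.108 -2.243 3.915
vertex 1.993 -2.744 3.046
endloop
endfacet
facet normal -0.174 -0.851 -0.496
outer loop
vertex 2.392 -2.417 2.345
vertex 2.926 -3.137 3.394
vertex 1.993 -2.744 3.046
endloop
endfacet
facet normal -0.458 -0.376 0.805
outer loop
vertex 1.993 -2.744 3.046
vertex 3.108 -2.243 3.915
vertex 2.175 -1.851 3.567
endloop
endfacet
facet normal -0.872 0.367 -0.325
outer loop
vertex 2.175 -1.851 3.567
vertex 2.392 -2.417 2.345
vertex 1.993 -2.744 3.046
endloop
endfacet
facet normal 0.872 -0.367 0.325
outer loop
vertex 2.926 -3.137 3.394
vertex 3.507 -1.916 3.214
vertex 3.108 -2.243 3.915
endloop
endfacet
facet normal -0.172 -0.851 -0.496
outer loop
vertex 3.325 -2.809 2.693
vertex 2.926 -3.137 3.394
vertex 2.392 -2.417 2.345
endloop
endfacet
facet normal 0.872 -0.367 0.324
outer loop
vertex 3.325 -2.809 2.693
vertex 3.507 -1.916 3.214
vertex 2.926 -3.137 3.394
endloop
endfacet
facet normal 0.173 0.851 0.495
outer loop
vertex 3.108 -2.243 3.915
vertex 3.507 -1.916 3.214
vertex 2.175 -1.851 3.567
endloop
endfacet
facet normal -0.872 0.367 -0.325
outer loop
vertex 2.574 -1.523 2.866
vertex 2.392 -2.417 2.345
vertex 2.175 -1.851 3.567
endloop
endfacet
facet normal 0.173 0.851 0.497
outer loop
vertex 2.175 -1.851 3.567
vertex 3.507 -1.916 3.214
vertex 2.574 -1.523 2.866
endloop
endfacet
facet normal 0.458 0.376 -0.805
outer loop
vertex 2.574 -1.523 2.866
vertex 3.325 -2.809 2.693
vertex 2.392 -2.417 2.345
endloop
endfacet
facet normal 0.459 0.376 -0.805
outer loop
vertex 3.507 -1.916 3.214
vertex 3.325 -2.809 2.693
vertex 2.574 -1.523 2.866
endloop
endfacet

endsolid


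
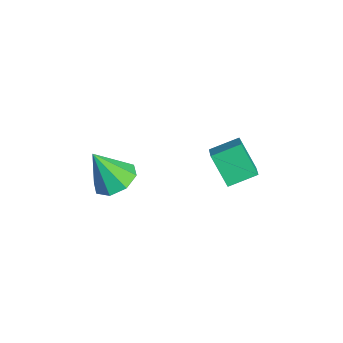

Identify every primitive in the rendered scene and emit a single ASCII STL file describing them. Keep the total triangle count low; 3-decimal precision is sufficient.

solid 
facet normal -0.830 0.196 -0.522
outer loop
vertex -1.651 1.36 3.124
vertex -1.638 2.743 3.623
vertex -0.659 1.853 1.731
endloop
endfacet
facet normal -0.009 -0.941 -0.340
outer loop
vertex 0.338 1.617 2.357
vertex -1.651 1.36 3.124
vertex -0.659 1.853 1.731
endloop
endfacet
facet normal -0.830 0.197 -0.522
outer loop
vertex -0.659 1.853 1.731
vertex -1.638 2.743 3.623
vertex -0.645 3.236 2.23
endloop
endfacet
facet normal 0.557 0.277 -0.783
outer loop
vertex -0.645 3.236 2.23
vertex 0.338 1.617 2.357
vertex -0.659 1.853 1.731
endloop
endfacet
facet normal -0.557 -0.277 0.783
outer loop
vertex -1.651 1.36 3.124
vertex -0.641 2.507 4.249
vertex -1.638 2.743 3.623
endloop
endfacet
facet normal -0.009 -0.941 -0.340
outer loop
vertex -0.655 1.124 3.75
vertex -1.651 1.36 3.124
vertex 0.338 1.617 2.357
endloop
endfacet
facet normal -0.558 -0.277 0.783
outer loop
vertex -0.655 1.124 3.75
vertex -0.641 2.507 4.249
vertex -1.651 1.36 3.124
endloop
endfacet
facet normal 0.009 0.941 0.340
outer loop
vertex -1.638 2.743 3.623
vertex -0.641 2.507 4.249
vertex -0.645 3.236 2.23
endloop
endfacet
facet normal 0.558 0.277 -0.783
outer loop
vertex 0.351 3.0 2.856
vertex 0.338 1.617 2.357
vertex -0.645 3.236 2.23
endloop
endfacet
facet normal 0.009 0.941 0.340
outer loop
vertex -0.645 3.236 2.23
vertex -0.641 2.507 4.249
vertex 0.351 3.0 2.856
endloop
endfacet
facet normal 0.830 -0.196 0.522
outer loop
vertex 0.351 3.0 2.856
vertex -0.655 1.124 3.75
vertex 0.338 1.617 2.357
endloop
endfacet
facet normal 0.830 -0.197 0.522
outer loop
vertex -0.641 2.507 4.249
vertex -0.655 1.124 3.75
vertex 0.351 3.0 2.856
endloop
endfacet
facet normal 0.182 0.436 -0.882
outer loop
vertex 0.13 -2.86 3.424
vertex -0.867 -3.112 3.094
vertex -0.421 -2.27 3.602
endloop
endfacet
facet normal 0.567 0.297 0.768
outer loop
vertex 0.13 -2.86 3.424
vertex -0.421 -2.27 3.602
vertex -1.233 -3.988 4.866
endloop
endfacet
facet normal 0.182 0.435 -0.882
outer loop
vertex -0.421 -2.27 3.602
vertex -0.867 -3.112 3.094
vertex -1.233 -2.173 3.482
endloop
endfacet
facet normal -0.045 0.606 0.794
outer loop
vertex -0.421 -2.27 3.602
vertex -1.233 -2.173 3.482
vertex -1.233 -3.988 4.866
endloop
endfacet
facet normal 0.181 0.435 -0.882
outer loop
vertex -1.233 -2.173 3.482
vertex -0.867 -3.112 3.094
vertex -1.831 -2.627 3.135
endloop
endfacet
facet normal -0.678 0.446 0.585
outer loop
vertex -1.233 -2.173 3.482
vertex -1.831 -2.627 3.135
vertex -1.233 -3.988 4.866
endloop
endfacet
facet normal 0.182 0.436 -0.881
outer loop
vertex -1.831 -2.627 3.135
vertex -0.867 -3.112 3.094
vertex -1.864 -3.365 2.763
endloop
endfacet
facet normal -0.961 -0.089 0.262
outer loop
vertex -1.831 -2.627 3.135
vertex -1.864 -3.365 2.763
vertex -1.233 -3.988 4.866
endloop
endfacet
facet normal 0.182 0.435 -0.882
outer loop
vertex -1.864 -3.365 2.763
vertex -0.867 -3.112 3.094
vertex -1.313 -3.955 2.586
endloop
endfacet
facet normal -0.728 -0.685 0.016
outer loop
vertex -1.864 -3.365 2.763
vertex -1.313 -3.955 2.586
vertex -1.233 -3.988 4.866
endloop
endfacet
facet normal 0.182 0.435 -0.882
outer loop
vertex -1.313 -3.955 2.586
vertex -0.867 -3.112 3.094
vertex -0.501 -4.051 2.706
endloop
endfacet
facet normal -0.116 -0.993 -0.010
outer loop
vertex -1.313 -3.955 2.586
vertex -0.501 -4.051 2.706
vertex -1.233 -3.988 4.866
endloop
endfacet
facet normal 0.182 0.435 -0.882
outer loop
vertex -0.501 -4.051 2.706
vertex -0.867 -3.112 3.094
vertex 0.097 -3.598 3.053
endloop
endfacet
facet normal 0.516 -0.833 0.199
outer loop
vertex -0.501 -4.051 2.706
vertex 0.097 -3.598 3.053
vertex -1.233 -3.988 4.866
endloop
endfacet
facet normal 0.182 0.435 -0.882
outer loop
vertex 0.097 -3.598 3.053
vertex -0.867 -3.112 3.094
vertex 0.13 -2.86 3.424
endloop
endfacet
facet normal 0.799 -0.298 0.522
outer loop
vertex 0.097 -3.598 3.053
vertex 0.13 -2.86 3.424
vertex -1.233 -3.988 4.866
endloop
endfacet

endsolid


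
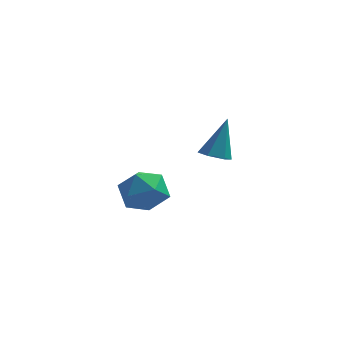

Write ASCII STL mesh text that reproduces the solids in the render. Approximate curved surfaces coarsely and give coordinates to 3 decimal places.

solid 
facet normal -0.217 -0.419 -0.881
outer loop
vertex 1.862 1.098 0.389
vertex 1.39 1.637 0.249
vertex 2.088 1.702 0.046
endloop
endfacet
facet normal 0.948 -0.233 0.215
outer loop
vertex 1.862 1.098 0.389
vertex 2.088 1.702 0.046
vertex 1.83 2.483 2.031
endloop
endfacet
facet normal -0.218 -0.418 -0.882
outer loop
vertex 2.088 1.702 0.046
vertex 1.39 1.637 0.249
vertex 1.616 2.241 -0.093
endloop
endfacet
facet normal 0.763 0.630 -0.149
outer loop
vertex 2.088 1.702 0.046
vertex 1.616 2.241 -0.093
vertex 1.83 2.483 2.031
endloop
endfacet
facet normal -0.218 -0.418 -0.882
outer loop
vertex 1.616 2.241 -0.093
vertex 1.39 1.637 0.249
vertex 0.918 2.177 0.11
endloop
endfacet
facet normal -0.120 0.988 -0.100
outer loop
vertex 1.616 2.241 -0.093
vertex 0.918 2.177 0.11
vertex 1.83 2.483 2.031
endloop
endfacet
facet normal -0.218 -0.418 -0.882
outer loop
vertex 0.918 2.177 0.11
vertex 1.39 1.637 0.249
vertex 0.692 1.573 0.452
endloop
endfacet
facet normal -0.818 0.483 0.312
outer loop
vertex 0.918 2.177 0.11
vertex 0.692 1.573 0.452
vertex 1.83 2.483 2.031
endloop
endfacet
facet normal -0.218 -0.420 -0.881
outer loop
vertex 0.692 1.573 0.452
vertex 1.39 1.637 0.249
vertex 1.164 1.034 0.592
endloop
endfacet
facet normal -0.633 -0.379 0.675
outer loop
vertex 0.692 1.573 0.452
vertex 1.164 1.034 0.592
vertex 1.83 2.483 2.031
endloop
endfacet
facet normal -0.218 -0.420 -0.881
outer loop
vertex 1.164 1.034 0.592
vertex 1.39 1.637 0.249
vertex 1.862 1.098 0.389
endloop
endfacet
facet normal 0.250 -0.738 0.627
outer loop
vertex 1.164 1.034 0.592
vertex 1.862 1.098 0.389
vertex 1.83 2.483 2.031
endloop
endfacet
facet normal -0.734 -0.384 0.560
outer loop
vertex -1.899 -3.242 1.176
vertex -1.372 -4.224 1.194
vertex -1.166 -3.466 1.984
endloop
endfacet
facet normal -0.658 0.315 0.684
outer loop
vertex -1.899 -3.242 1.176
vertex -1.166 -3.466 1.984
vertex -1.179 -2.458 1.508
endloop
endfacet
facet normal -0.749 0.660 0.066
outer loop
vertex -1.899 -3.242 1.176
vertex -1.179 -2.458 1.508
vertex -1.394 -2.593 0.423
endloop
endfacet
facet normal -0.881 0.175 -0.440
outer loop
vertex -1.899 -3.242 1.176
vertex -1.394 -2.593 0.423
vertex -1.513 -3.684 0.228
endloop
endfacet
facet normal -0.872 -0.470 -0.136
outer loop
vertex -1.899 -3.242 1.176
vertex -1.513 -3.684 0.228
vertex -1.372 -4.224 1.194
endloop
endfacet
facet normal 0.010 0.427 0.904
outer loop
vertex -1.179 -2.458 1.508
vertex -1.166 -3.466 1.984
vertex -0.207 -2.956 1.732
endloop
endfacet
facet normal -0.112 -0.702 0.703
outer loop
vertex -1.166 -3.466 1.984
vertex -1.372 -4.224 1.194
vertex -0.326 -4.047 1.537
endloop
endfacet
facet normal -0.334 -0.843 -0.422
outer loop
vertex -1.372 -4.224 1.194
vertex -1.513 -3.684 0.228
vertex -0.541 -4.182 0.452
endloop
endfacet
facet normal -0.348 0.202 -0.916
outer loop
vertex -1.513 -3.684 0.228
vertex -1.394 -2.593 0.423
vertex -0.554 -3.174 -0.024
endloop
endfacet
facet normal -0.135 0.986 -0.096
outer loop
vertex -1.394 -2.593 0.423
vertex -1.179 -2.458 1.508
vertex -0.348 -2.416 0.766
endloop
endfacet
facet normal 0.881 -0.175 0.440
outer loop
vertex 0.179 -3.398 0.784
vertex -0.207 -2.956 1.732
vertex -0.326 -4.047 1.537
endloop
endfacet
facet normal 0.749 -0.660 -0.066
outer loop
vertex 0.179 -3.398 0.784
vertex -0.326 -4.047 1.537
vertex -0.541 -4.182 0.452
endloop
endfacet
facet normal 0.658 -0.315 -0.684
outer loop
vertex 0.179 -3.398 0.784
vertex -0.541 -4.182 0.452
vertex -0.554 -3.174 -0.024
endloop
endfacet
facet normal 0.734 0.384 -0.560
outer loop
vertex 0.179 -3.398 0.784
vertex -0.554 -3.174 -0.024
vertex -0.348 -2.416 0.766
endloop
endfacet
facet normal 0.872 0.470 0.136
outer loop
vertex 0.179 -3.398 0.784
vertex -0.348 -2.416 0.766
vertex -0.207 -2.956 1.732
endloop
endfacet
facet normal 0.348 -0.202 0.916
outer loop
vertex -0.326 -4.047 1.537
vertex -0.207 -2.956 1.732
vertex -1.166 -3.466 1.984
endloop
endfacet
facet normal 0.135 -0.986 0.096
outer loop
vertex -0.541 -4.182 0.452
vertex -0.326 -4.047 1.537
vertex -1.372 -4.224 1.194
endloop
endfacet
facet normal -0.010 -0.427 -0.904
outer loop
vertex -0.554 -3.174 -0.024
vertex -0.541 -4.182 0.452
vertex -1.513 -3.684 0.228
endloop
endfacet
facet normal 0.112 0.702 -0.703
outer loop
vertex -0.348 -2.416 0.766
vertex -0.554 -3.174 -0.024
vertex -1.394 -2.593 0.423
endloop
endfacet
facet normal 0.334 0.843 0.422
outer loop
vertex -0.207 -2.956 1.732
vertex -0.348 -2.416 0.766
vertex -1.179 -2.458 1.508
endloop
endfacet

endsolid


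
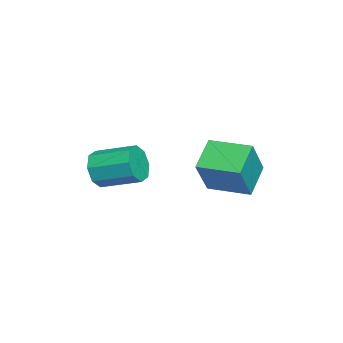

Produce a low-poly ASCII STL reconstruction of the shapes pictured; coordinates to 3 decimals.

solid 
facet normal -0.540 0.151 -0.828
outer loop
vertex -3.474 3.18 -3.458
vertex -2.989 5.038 -3.436
vertex -2.141 2.843 -4.388
endloop
endfacet
facet normal -0.253 -0.968 -0.011
outer loop
vertex -0.991 2.522 -2.624
vertex -3.474 3.18 -3.458
vertex -2.141 2.843 -4.388
endloop
endfacet
facet normal -0.540 0.151 -0.828
outer loop
vertex -2.141 2.843 -4.388
vertex -2.989 5.038 -3.436
vertex -1.656 4.7 -4.366
endloop
endfacet
facet normal 0.803 -0.203 -0.560
outer loop
vertex -1.656 4.7 -4.366
vertex -0.991 2.522 -2.624
vertex -2.141 2.843 -4.388
endloop
endfacet
facet normal -0.803 0.203 0.560
outer loop
vertex -3.474 3.18 -3.458
vertex -1.839 4.717 -1.672
vertex -2.989 5.038 -3.436
endloop
endfacet
facet normal -0.253 -0.967 -0.011
outer loop
vertex -2.324 2.86 -1.694
vertex -3.474 3.18 -3.458
vertex -0.991 2.522 -2.624
endloop
endfacet
facet normal -0.803 0.203 0.560
outer loop
vertex -2.324 2.86 -1.694
vertex -1.839 4.717 -1.672
vertex -3.474 3.18 -3.458
endloop
endfacet
facet normal 0.253 0.967 0.011
outer loop
vertex -2.989 5.038 -3.436
vertex -1.839 4.717 -1.672
vertex -1.656 4.7 -4.366
endloop
endfacet
facet normal 0.803 -0.203 -0.560
outer loop
vertex -0.506 4.38 -2.602
vertex -0.991 2.522 -2.624
vertex -1.656 4.7 -4.366
endloop
endfacet
facet normal 0.252 0.968 0.011
outer loop
vertex -1.656 4.7 -4.366
vertex -1.839 4.717 -1.672
vertex -0.506 4.38 -2.602
endloop
endfacet
facet normal 0.540 -0.151 0.828
outer loop
vertex -0.506 4.38 -2.602
vertex -2.324 2.86 -1.694
vertex -0.991 2.522 -2.624
endloop
endfacet
facet normal 0.540 -0.151 0.828
outer loop
vertex -1.839 4.717 -1.672
vertex -2.324 2.86 -1.694
vertex -0.506 4.38 -2.602
endloop
endfacet
facet normal -0.154 -0.937 -0.314
outer loop
vertex -0.328 -1.23 -3.74
vertex -0.803 -1.416 -2.951
vertex -1.031 -1.093 -3.803
endloop
endfacet
facet normal 0.142 0.294 -0.945
outer loop
vertex -0.328 -1.23 -3.74
vertex -1.031 -1.093 -3.803
vertex -0.043 0.503 -3.159
endloop
endfacet
facet normal 0.141 0.294 -0.945
outer loop
vertex -0.043 0.503 -3.159
vertex -1.031 -1.093 -3.803
vertex -0.746 0.64 -3.221
endloop
endfacet
facet normal 0.155 0.937 0.315
outer loop
vertex -0.043 0.503 -3.159
vertex -0.746 0.64 -3.221
vertex -0.517 0.316 -2.369
endloop
endfacet
facet normal -0.155 -0.937 -0.314
outer loop
vertex -1.031 -1.093 -3.803
vertex -0.803 -1.416 -2.951
vertex -1.601 -1.145 -3.367
endloop
endfacet
facet normal -0.590 0.343 -0.731
outer loop
vertex -1.031 -1.093 -3.803
vertex -1.601 -1.145 -3.367
vertex -0.746 0.64 -3.221
endloop
endfacet
facet normal -0.591 0.343 -0.731
outer loop
vertex -0.746 0.64 -3.221
vertex -1.601 -1.145 -3.367
vertex -1.316 0.587 -2.785
endloop
endfacet
facet normal 0.154 0.937 0.315
outer loop
vertex -0.746 0.64 -3.221
vertex -1.316 0.587 -2.785
vertex -0.517 0.316 -2.369
endloop
endfacet
facet normal -0.154 -0.937 -0.315
outer loop
vertex -1.601 -1.145 -3.367
vertex -0.803 -1.416 -2.951
vertex -1.703 -1.357 -2.687
endloop
endfacet
facet normal -0.978 0.190 -0.087
outer loop
vertex -1.601 -1.145 -3.367
vertex -1.703 -1.357 -2.687
vertex -1.316 0.587 -2.785
endloop
endfacet
facet normal -0.978 0.190 -0.088
outer loop
vertex -1.316 0.587 -2.785
vertex -1.703 -1.357 -2.687
vertex -1.418 0.376 -2.105
endloop
endfacet
facet normal 0.154 0.937 0.314
outer loop
vertex -1.316 0.587 -2.785
vertex -1.418 0.376 -2.105
vertex -0.517 0.316 -2.369
endloop
endfacet
facet normal -0.153 -0.937 -0.314
outer loop
vertex -1.703 -1.357 -2.687
vertex -0.803 -1.416 -2.951
vertex -1.277 -1.603 -2.161
endloop
endfacet
facet normal -0.792 -0.074 0.607
outer loop
vertex -1.703 -1.357 -2.687
vertex -1.277 -1.603 -2.161
vertex -1.418 0.376 -2.105
endloop
endfacet
facet normal -0.791 -0.074 0.607
outer loop
vertex -1.418 0.376 -2.105
vertex -1.277 -1.603 -2.161
vertex -0.992 0.13 -1.58
endloop
endfacet
facet normal 0.154 0.937 0.314
outer loop
vertex -1.418 0.376 -2.105
vertex -0.992 0.13 -1.58
vertex -0.517 0.316 -2.369
endloop
endfacet
facet normal -0.155 -0.937 -0.315
outer loop
vertex -1.277 -1.603 -2.161
vertex -0.803 -1.416 -2.951
vertex -0.574 -1.74 -2.099
endloop
endfacet
facet normal -0.141 -0.294 0.945
outer loop
vertex -1.277 -1.603 -2.161
vertex -0.574 -1.74 -2.099
vertex -0.992 0.13 -1.58
endloop
endfacet
facet normal -0.142 -0.294 0.945
outer loop
vertex -0.992 0.13 -1.58
vertex -0.574 -1.74 -2.099
vertex -0.289 -0.007 -1.517
endloop
endfacet
facet normal 0.154 0.937 0.314
outer loop
vertex -0.992 0.13 -1.58
vertex -0.289 -0.007 -1.517
vertex -0.517 0.316 -2.369
endloop
endfacet
facet normal -0.154 -0.937 -0.315
outer loop
vertex -0.574 -1.74 -2.099
vertex -0.803 -1.416 -2.951
vertex -0.004 -1.687 -2.535
endloop
endfacet
facet normal 0.591 -0.343 0.731
outer loop
vertex -0.574 -1.74 -2.099
vertex -0.004 -1.687 -2.535
vertex -0.289 -0.007 -1.517
endloop
endfacet
facet normal 0.590 -0.343 0.731
outer loop
vertex -0.289 -0.007 -1.517
vertex -0.004 -1.687 -2.535
vertex 0.281 0.045 -1.953
endloop
endfacet
facet normal 0.155 0.937 0.314
outer loop
vertex -0.289 -0.007 -1.517
vertex 0.281 0.045 -1.953
vertex -0.517 0.316 -2.369
endloop
endfacet
facet normal -0.154 -0.937 -0.314
outer loop
vertex -0.004 -1.687 -2.535
vertex -0.803 -1.416 -2.951
vertex 0.098 -1.476 -3.215
endloop
endfacet
facet normal 0.978 -0.190 0.088
outer loop
vertex -0.004 -1.687 -2.535
vertex 0.098 -1.476 -3.215
vertex 0.281 0.045 -1.953
endloop
endfacet
facet normal 0.978 -0.190 0.087
outer loop
vertex 0.281 0.045 -1.953
vertex 0.098 -1.476 -3.215
vertex 0.383 0.257 -2.633
endloop
endfacet
facet normal 0.154 0.937 0.315
outer loop
vertex 0.281 0.045 -1.953
vertex 0.383 0.257 -2.633
vertex -0.517 0.316 -2.369
endloop
endfacet
facet normal -0.154 -0.937 -0.314
outer loop
vertex 0.098 -1.476 -3.215
vertex -0.803 -1.416 -2.951
vertex -0.328 -1.23 -3.74
endloop
endfacet
facet normal 0.791 0.074 -0.607
outer loop
vertex 0.098 -1.476 -3.215
vertex -0.328 -1.23 -3.74
vertex 0.383 0.257 -2.633
endloop
endfacet
facet normal 0.791 0.073 -0.607
outer loop
vertex 0.383 0.257 -2.633
vertex -0.328 -1.23 -3.74
vertex -0.043 0.503 -3.159
endloop
endfacet
facet normal 0.153 0.937 0.314
outer loop
vertex 0.383 0.257 -2.633
vertex -0.043 0.503 -3.159
vertex -0.517 0.316 -2.369
endloop
endfacet

endsolid


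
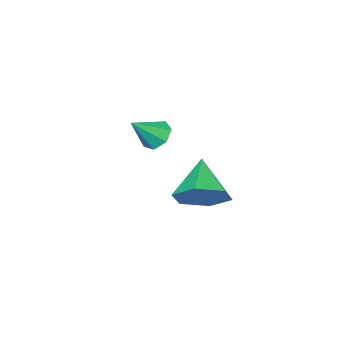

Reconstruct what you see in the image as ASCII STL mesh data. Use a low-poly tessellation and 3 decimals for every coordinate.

solid 
facet normal -0.725 0.174 -0.666
outer loop
vertex 1.072 -2.167 -4.206
vertex 0.661 -1.942 -3.7
vertex 1.103 -1.581 -4.087
endloop
endfacet
facet normal 0.927 0.027 -0.374
outer loop
vertex 1.072 -2.167 -4.206
vertex 1.103 -1.581 -4.087
vertex 1.639 -2.178 -2.8
endloop
endfacet
facet normal -0.725 0.174 -0.666
outer loop
vertex 1.103 -1.581 -4.087
vertex 0.661 -1.942 -3.7
vertex 0.801 -1.267 -3.676
endloop
endfacet
facet normal 0.729 0.684 0.013
outer loop
vertex 1.103 -1.581 -4.087
vertex 0.801 -1.267 -3.676
vertex 1.639 -2.178 -2.8
endloop
endfacet
facet normal -0.725 0.174 -0.666
outer loop
vertex 0.801 -1.267 -3.676
vertex 0.661 -1.942 -3.7
vertex 0.393 -1.462 -3.283
endloop
endfacet
facet normal 0.210 0.771 0.601
outer loop
vertex 0.801 -1.267 -3.676
vertex 0.393 -1.462 -3.283
vertex 1.639 -2.178 -2.8
endloop
endfacet
facet normal -0.725 0.174 -0.666
outer loop
vertex 0.393 -1.462 -3.283
vertex 0.661 -1.942 -3.7
vertex 0.187 -2.018 -3.204
endloop
endfacet
facet normal -0.238 0.223 0.945
outer loop
vertex 0.393 -1.462 -3.283
vertex 0.187 -2.018 -3.204
vertex 1.639 -2.178 -2.8
endloop
endfacet
facet normal -0.725 0.174 -0.666
outer loop
vertex 0.187 -2.018 -3.204
vertex 0.661 -1.942 -3.7
vertex 0.337 -2.518 -3.498
endloop
endfacet
facet normal -0.280 -0.548 0.789
outer loop
vertex 0.187 -2.018 -3.204
vertex 0.337 -2.518 -3.498
vertex 1.639 -2.178 -2.8
endloop
endfacet
facet normal -0.725 0.174 -0.666
outer loop
vertex 0.337 -2.518 -3.498
vertex 0.661 -1.942 -3.7
vertex 0.731 -2.584 -3.944
endloop
endfacet
facet normal 0.119 -0.962 0.247
outer loop
vertex 0.337 -2.518 -3.498
vertex 0.731 -2.584 -3.944
vertex 1.639 -2.178 -2.8
endloop
endfacet
facet normal -0.725 0.174 -0.666
outer loop
vertex 0.731 -2.584 -3.944
vertex 0.661 -1.942 -3.7
vertex 1.072 -2.167 -4.206
endloop
endfacet
facet normal 0.655 -0.705 -0.270
outer loop
vertex 0.731 -2.584 -3.944
vertex 1.072 -2.167 -4.206
vertex 1.639 -2.178 -2.8
endloop
endfacet
facet normal 0.528 0.607 -0.595
outer loop
vertex 3.168 1.747 -3.93
vertex 2.304 2.282 -4.151
vertex 2.895 2.561 -3.342
endloop
endfacet
facet normal 0.471 -0.407 0.783
outer loop
vertex 3.168 1.747 -3.93
vertex 2.895 2.561 -3.342
vertex 1.396 1.238 -3.129
endloop
endfacet
facet normal 0.527 0.607 -0.595
outer loop
vertex 2.895 2.561 -3.342
vertex 2.304 2.282 -4.151
vertex 2.031 3.095 -3.563
endloop
endfacet
facet normal -0.088 0.255 0.963
outer loop
vertex 2.895 2.561 -3.342
vertex 2.031 3.095 -3.563
vertex 1.396 1.238 -3.129
endloop
endfacet
facet normal 0.527 0.607 -0.594
outer loop
vertex 2.031 3.095 -3.563
vertex 2.304 2.282 -4.151
vertex 1.439 2.817 -4.372
endloop
endfacet
facet normal -0.804 0.382 0.457
outer loop
vertex 2.031 3.095 -3.563
vertex 1.439 2.817 -4.372
vertex 1.396 1.238 -3.129
endloop
endfacet
facet normal 0.527 0.607 -0.594
outer loop
vertex 1.439 2.817 -4.372
vertex 2.304 2.282 -4.151
vertex 1.712 2.004 -4.96
endloop
endfacet
facet normal -0.960 -0.156 -0.231
outer loop
vertex 1.439 2.817 -4.372
vertex 1.712 2.004 -4.96
vertex 1.396 1.238 -3.129
endloop
endfacet
facet normal 0.527 0.607 -0.594
outer loop
vertex 1.712 2.004 -4.96
vertex 2.304 2.282 -4.151
vertex 2.577 1.469 -4.739
endloop
endfacet
facet normal -0.401 -0.818 -0.412
outer loop
vertex 1.712 2.004 -4.96
vertex 2.577 1.469 -4.739
vertex 1.396 1.238 -3.129
endloop
endfacet
facet normal 0.528 0.607 -0.594
outer loop
vertex 2.577 1.469 -4.739
vertex 2.304 2.282 -4.151
vertex 3.168 1.747 -3.93
endloop
endfacet
facet normal 0.314 -0.945 0.095
outer loop
vertex 2.577 1.469 -4.739
vertex 3.168 1.747 -3.93
vertex 1.396 1.238 -3.129
endloop
endfacet

endsolid


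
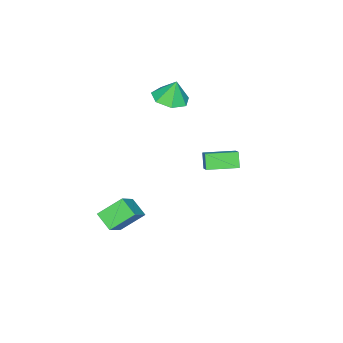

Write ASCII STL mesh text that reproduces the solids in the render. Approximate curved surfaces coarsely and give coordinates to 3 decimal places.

solid 
facet normal -0.767 -0.134 -0.627
outer loop
vertex 0.185 -3.522 -3.674
vertex 0.504 -2.599 -4.262
vertex 1.079 -4.408 -4.578
endloop
endfacet
facet normal -0.280 -0.809 0.516
outer loop
vertex 2.376 -4.181 -3.518
vertex 0.185 -3.522 -3.674
vertex 1.079 -4.408 -4.578
endloop
endfacet
facet normal -0.767 -0.134 -0.628
outer loop
vertex 1.079 -4.408 -4.578
vertex 0.504 -2.599 -4.262
vertex 1.399 -3.485 -5.166
endloop
endfacet
facet normal 0.577 -0.572 -0.583
outer loop
vertex 1.399 -3.485 -5.166
vertex 2.376 -4.181 -3.518
vertex 1.079 -4.408 -4.578
endloop
endfacet
facet normal -0.577 0.571 0.584
outer loop
vertex 0.185 -3.522 -3.674
vertex 1.801 -2.372 -3.202
vertex 0.504 -2.599 -4.262
endloop
endfacet
facet normal -0.280 -0.809 0.516
outer loop
vertex 1.481 -3.295 -2.614
vertex 0.185 -3.522 -3.674
vertex 2.376 -4.181 -3.518
endloop
endfacet
facet normal -0.577 0.572 0.583
outer loop
vertex 1.481 -3.295 -2.614
vertex 1.801 -2.372 -3.202
vertex 0.185 -3.522 -3.674
endloop
endfacet
facet normal 0.280 0.809 -0.516
outer loop
vertex 0.504 -2.599 -4.262
vertex 1.801 -2.372 -3.202
vertex 1.399 -3.485 -5.166
endloop
endfacet
facet normal 0.577 -0.571 -0.583
outer loop
vertex 2.695 -3.258 -4.106
vertex 2.376 -4.181 -3.518
vertex 1.399 -3.485 -5.166
endloop
endfacet
facet normal 0.280 0.809 -0.516
outer loop
vertex 1.399 -3.485 -5.166
vertex 1.801 -2.372 -3.202
vertex 2.695 -3.258 -4.106
endloop
endfacet
facet normal 0.767 0.135 0.627
outer loop
vertex 2.695 -3.258 -4.106
vertex 1.481 -3.295 -2.614
vertex 2.376 -4.181 -3.518
endloop
endfacet
facet normal 0.767 0.134 0.627
outer loop
vertex 1.801 -2.372 -3.202
vertex 1.481 -3.295 -2.614
vertex 2.695 -3.258 -4.106
endloop
endfacet
facet normal 0.104 -0.231 -0.967
outer loop
vertex -2.343 -3.716 1.924
vertex -3.284 -3.455 1.761
vertex -2.471 -2.893 1.714
endloop
endfacet
facet normal 0.742 0.272 0.613
outer loop
vertex -2.343 -3.716 1.924
vertex -2.471 -2.893 1.714
vertex -3.416 -3.165 2.979
endloop
endfacet
facet normal 0.104 -0.231 -0.967
outer loop
vertex -2.471 -2.893 1.714
vertex -3.284 -3.455 1.761
vertex -3.211 -2.493 1.539
endloop
endfacet
facet normal 0.346 0.831 0.437
outer loop
vertex -2.471 -2.893 1.714
vertex -3.211 -2.493 1.539
vertex -3.416 -3.165 2.979
endloop
endfacet
facet normal 0.104 -0.231 -0.967
outer loop
vertex -3.211 -2.493 1.539
vertex -3.284 -3.455 1.761
vertex -4.006 -2.818 1.531
endloop
endfacet
facet normal -0.357 0.865 0.353
outer loop
vertex -3.211 -2.493 1.539
vertex -4.006 -2.818 1.531
vertex -3.416 -3.165 2.979
endloop
endfacet
facet normal 0.104 -0.231 -0.967
outer loop
vertex -4.006 -2.818 1.531
vertex -3.284 -3.455 1.761
vertex -4.258 -3.623 1.696
endloop
endfacet
facet normal -0.836 0.349 0.424
outer loop
vertex -4.006 -2.818 1.531
vertex -4.258 -3.623 1.696
vertex -3.416 -3.165 2.979
endloop
endfacet
facet normal 0.104 -0.231 -0.967
outer loop
vertex -4.258 -3.623 1.696
vertex -3.284 -3.455 1.761
vertex -3.776 -4.302 1.91
endloop
endfacet
facet normal -0.731 -0.330 0.597
outer loop
vertex -4.258 -3.623 1.696
vertex -3.776 -4.302 1.91
vertex -3.416 -3.165 2.979
endloop
endfacet
facet normal 0.104 -0.230 -0.968
outer loop
vertex -3.776 -4.302 1.91
vertex -3.284 -3.455 1.761
vertex -2.924 -4.343 2.011
endloop
endfacet
facet normal -0.120 -0.660 0.742
outer loop
vertex -3.776 -4.302 1.91
vertex -2.924 -4.343 2.011
vertex -3.416 -3.165 2.979
endloop
endfacet
facet normal 0.104 -0.230 -0.968
outer loop
vertex -2.924 -4.343 2.011
vertex -3.284 -3.455 1.761
vertex -2.343 -3.716 1.924
endloop
endfacet
facet normal 0.535 -0.392 0.749
outer loop
vertex -2.924 -4.343 2.011
vertex -2.343 -3.716 1.924
vertex -3.416 -3.165 2.979
endloop
endfacet
facet normal -0.438 -0.329 0.837
outer loop
vertex -1.484 -0.403 -0.094
vertex -2.516 0.871 -0.133
vertex -2.055 -0.881 -0.581
endloop
endfacet
facet normal 0.630 -0.776 0.023
outer loop
vertex -1.644 -0.571 -1.367
vertex -1.484 -0.403 -0.094
vertex -2.055 -0.881 -0.581
endloop
endfacet
facet normal -0.437 -0.329 0.837
outer loop
vertex -2.055 -0.881 -0.581
vertex -2.516 0.871 -0.133
vertex -3.088 0.393 -0.62
endloop
endfacet
facet normal -0.642 -0.537 -0.547
outer loop
vertex -3.088 0.393 -0.62
vertex -1.644 -0.571 -1.367
vertex -2.055 -0.881 -0.581
endloop
endfacet
facet normal 0.642 0.537 0.547
outer loop
vertex -1.484 -0.403 -0.094
vertex -2.105 1.181 -0.919
vertex -2.516 0.871 -0.133
endloop
endfacet
facet normal 0.629 -0.777 0.023
outer loop
vertex -1.072 -0.093 -0.88
vertex -1.484 -0.403 -0.094
vertex -1.644 -0.571 -1.367
endloop
endfacet
facet normal 0.641 0.537 0.548
outer loop
vertex -1.072 -0.093 -0.88
vertex -2.105 1.181 -0.919
vertex -1.484 -0.403 -0.094
endloop
endfacet
facet normal -0.630 0.777 -0.023
outer loop
vertex -2.516 0.871 -0.133
vertex -2.105 1.181 -0.919
vertex -3.088 0.393 -0.62
endloop
endfacet
facet normal -0.642 -0.537 -0.548
outer loop
vertex -2.676 0.703 -1.406
vertex -1.644 -0.571 -1.367
vertex -3.088 0.393 -0.62
endloop
endfacet
facet normal -0.630 0.776 -0.024
outer loop
vertex -3.088 0.393 -0.62
vertex -2.105 1.181 -0.919
vertex -2.676 0.703 -1.406
endloop
endfacet
facet normal 0.438 0.329 -0.837
outer loop
vertex -2.676 0.703 -1.406
vertex -1.072 -0.093 -0.88
vertex -1.644 -0.571 -1.367
endloop
endfacet
facet normal 0.438 0.329 -0.837
outer loop
vertex -2.105 1.181 -0.919
vertex -1.072 -0.093 -0.88
vertex -2.676 0.703 -1.406
endloop
endfacet

endsolid


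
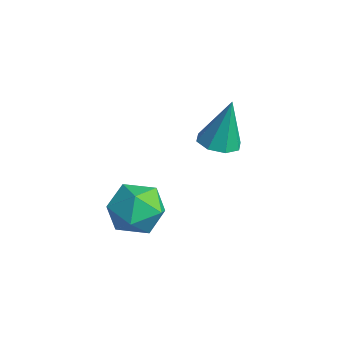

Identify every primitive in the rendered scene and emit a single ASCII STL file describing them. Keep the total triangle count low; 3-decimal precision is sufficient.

solid 
facet normal -0.047 -0.228 -0.972
outer loop
vertex 1.232 1.085 0.839
vertex 0.51 0.657 0.974
vertex 0.704 1.461 0.776
endloop
endfacet
facet normal 0.564 0.815 0.137
outer loop
vertex 1.232 1.085 0.839
vertex 0.704 1.461 0.776
vertex 0.61 1.143 3.046
endloop
endfacet
facet normal -0.048 -0.228 -0.972
outer loop
vertex 0.704 1.461 0.776
vertex 0.51 0.657 0.974
vertex 0.063 1.366 0.83
endloop
endfacet
facet normal -0.134 0.982 0.132
outer loop
vertex 0.704 1.461 0.776
vertex 0.063 1.366 0.83
vertex 0.61 1.143 3.046
endloop
endfacet
facet normal -0.047 -0.227 -0.973
outer loop
vertex 0.063 1.366 0.83
vertex 0.51 0.657 0.974
vertex -0.317 0.855 0.968
endloop
endfacet
facet normal -0.745 0.620 0.246
outer loop
vertex 0.063 1.366 0.83
vertex -0.317 0.855 0.968
vertex 0.61 1.143 3.046
endloop
endfacet
facet normal -0.048 -0.229 -0.972
outer loop
vertex -0.317 0.855 0.968
vertex 0.51 0.657 0.974
vertex -0.212 0.229 1.11
endloop
endfacet
facet normal -0.909 -0.059 0.413
outer loop
vertex -0.317 0.855 0.968
vertex -0.212 0.229 1.11
vertex 0.61 1.143 3.046
endloop
endfacet
facet normal -0.048 -0.228 -0.972
outer loop
vertex -0.212 0.229 1.11
vertex 0.51 0.657 0.974
vertex 0.315 -0.146 1.172
endloop
endfacet
facet normal -0.531 -0.657 0.535
outer loop
vertex -0.212 0.229 1.11
vertex 0.315 -0.146 1.172
vertex 0.61 1.143 3.046
endloop
endfacet
facet normal -0.046 -0.228 -0.972
outer loop
vertex 0.315 -0.146 1.172
vertex 0.51 0.657 0.974
vertex 0.957 -0.051 1.119
endloop
endfacet
facet normal 0.167 -0.824 0.541
outer loop
vertex 0.315 -0.146 1.172
vertex 0.957 -0.051 1.119
vertex 0.61 1.143 3.046
endloop
endfacet
facet normal -0.047 -0.229 -0.972
outer loop
vertex 0.957 -0.051 1.119
vertex 0.51 0.657 0.974
vertex 1.336 0.459 0.981
endloop
endfacet
facet normal 0.777 -0.462 0.426
outer loop
vertex 0.957 -0.051 1.119
vertex 1.336 0.459 0.981
vertex 0.61 1.143 3.046
endloop
endfacet
facet normal -0.046 -0.228 -0.972
outer loop
vertex 1.336 0.459 0.981
vertex 0.51 0.657 0.974
vertex 1.232 1.085 0.839
endloop
endfacet
facet normal 0.941 0.215 0.260
outer loop
vertex 1.336 0.459 0.981
vertex 1.232 1.085 0.839
vertex 0.61 1.143 3.046
endloop
endfacet
facet normal -0.983 0.037 0.177
outer loop
vertex 0.893 -2.695 -0.315
vertex 0.807 -3.857 -0.547
vertex 1.021 -3.487 0.561
endloop
endfacet
facet normal -0.635 0.524 0.567
outer loop
vertex 0.893 -2.695 -0.315
vertex 1.021 -3.487 0.561
vertex 1.744 -2.546 0.501
endloop
endfacet
facet normal -0.281 0.952 0.119
outer loop
vertex 0.893 -2.695 -0.315
vertex 1.744 -2.546 0.501
vertex 1.976 -2.334 -0.645
endloop
endfacet
facet normal -0.410 0.730 -0.547
outer loop
vertex 0.893 -2.695 -0.315
vertex 1.976 -2.334 -0.645
vertex 1.397 -3.145 -1.293
endloop
endfacet
facet normal -0.844 0.164 -0.511
outer loop
vertex 0.893 -2.695 -0.315
vertex 1.397 -3.145 -1.293
vertex 0.807 -3.857 -0.547
endloop
endfacet
facet normal -0.157 0.182 0.971
outer loop
vertex 1.744 -2.546 0.501
vertex 1.021 -3.487 0.561
vertex 2.183 -3.615 0.773
endloop
endfacet
facet normal -0.719 -0.605 0.341
outer loop
vertex 1.021 -3.487 0.561
vertex 0.807 -3.857 -0.547
vertex 1.604 -4.426 0.125
endloop
endfacet
facet normal -0.494 -0.399 -0.772
outer loop
vertex 0.807 -3.857 -0.547
vertex 1.397 -3.145 -1.293
vertex 1.836 -4.214 -1.021
endloop
endfacet
facet normal 0.208 0.515 -0.831
outer loop
vertex 1.397 -3.145 -1.293
vertex 1.976 -2.334 -0.645
vertex 2.559 -3.273 -1.081
endloop
endfacet
facet normal 0.417 0.875 0.246
outer loop
vertex 1.976 -2.334 -0.645
vertex 1.744 -2.546 0.501
vertex 2.773 -2.903 0.027
endloop
endfacet
facet normal 0.410 -0.730 0.547
outer loop
vertex 2.687 -4.065 -0.205
vertex 2.183 -3.615 0.773
vertex 1.604 -4.426 0.125
endloop
endfacet
facet normal 0.281 -0.952 -0.119
outer loop
vertex 2.687 -4.065 -0.205
vertex 1.604 -4.426 0.125
vertex 1.836 -4.214 -1.021
endloop
endfacet
facet normal 0.635 -0.524 -0.567
outer loop
vertex 2.687 -4.065 -0.205
vertex 1.836 -4.214 -1.021
vertex 2.559 -3.273 -1.081
endloop
endfacet
facet normal 0.983 -0.037 -0.177
outer loop
vertex 2.687 -4.065 -0.205
vertex 2.559 -3.273 -1.081
vertex 2.773 -2.903 0.027
endloop
endfacet
facet normal 0.844 -0.164 0.511
outer loop
vertex 2.687 -4.065 -0.205
vertex 2.773 -2.903 0.027
vertex 2.183 -3.615 0.773
endloop
endfacet
facet normal -0.208 -0.515 0.831
outer loop
vertex 1.604 -4.426 0.125
vertex 2.183 -3.615 0.773
vertex 1.021 -3.487 0.561
endloop
endfacet
facet normal -0.417 -0.875 -0.246
outer loop
vertex 1.836 -4.214 -1.021
vertex 1.604 -4.426 0.125
vertex 0.807 -3.857 -0.547
endloop
endfacet
facet normal 0.157 -0.182 -0.971
outer loop
vertex 2.559 -3.273 -1.081
vertex 1.836 -4.214 -1.021
vertex 1.397 -3.145 -1.293
endloop
endfacet
facet normal 0.719 0.605 -0.341
outer loop
vertex 2.773 -2.903 0.027
vertex 2.559 -3.273 -1.081
vertex 1.976 -2.334 -0.645
endloop
endfacet
facet normal 0.494 0.399 0.772
outer loop
vertex 2.183 -3.615 0.773
vertex 2.773 -2.903 0.027
vertex 1.744 -2.546 0.501
endloop
endfacet

endsolid
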